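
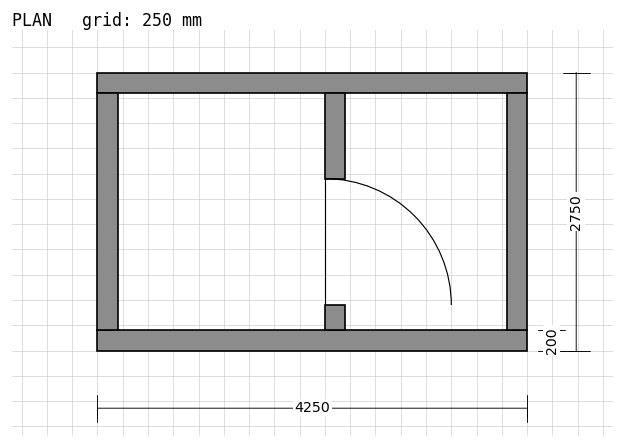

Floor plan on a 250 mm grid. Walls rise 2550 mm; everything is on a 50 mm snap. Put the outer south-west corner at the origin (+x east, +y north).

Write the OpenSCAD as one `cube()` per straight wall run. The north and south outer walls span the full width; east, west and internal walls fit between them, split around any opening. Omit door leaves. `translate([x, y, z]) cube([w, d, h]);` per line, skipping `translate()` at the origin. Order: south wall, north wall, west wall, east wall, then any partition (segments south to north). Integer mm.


cube([4250, 200, 2550]);
translate([0, 2550, 0]) cube([4250, 200, 2550]);
translate([0, 200, 0]) cube([200, 2350, 2550]);
translate([4050, 200, 0]) cube([200, 2350, 2550]);
translate([2250, 200, 0]) cube([200, 250, 2550]);
translate([2250, 1700, 0]) cube([200, 850, 2550]);


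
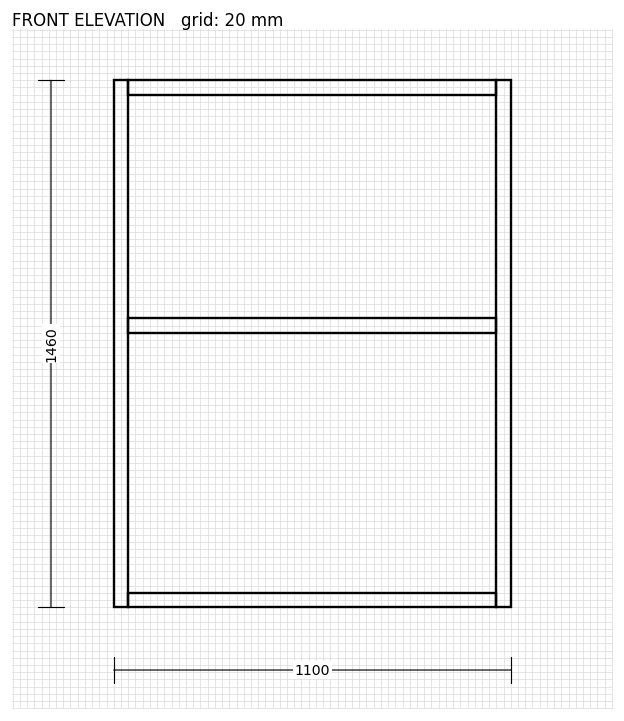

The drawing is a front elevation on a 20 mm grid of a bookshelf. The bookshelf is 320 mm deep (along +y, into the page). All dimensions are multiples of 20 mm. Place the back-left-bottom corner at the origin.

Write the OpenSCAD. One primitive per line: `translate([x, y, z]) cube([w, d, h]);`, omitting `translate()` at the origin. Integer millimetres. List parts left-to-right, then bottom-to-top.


cube([40, 320, 1460]);
translate([40, 0, 0]) cube([1020, 320, 40]);
translate([40, 0, 760]) cube([1020, 320, 40]);
translate([40, 0, 1420]) cube([1020, 320, 40]);
translate([1060, 0, 0]) cube([40, 320, 1460]);


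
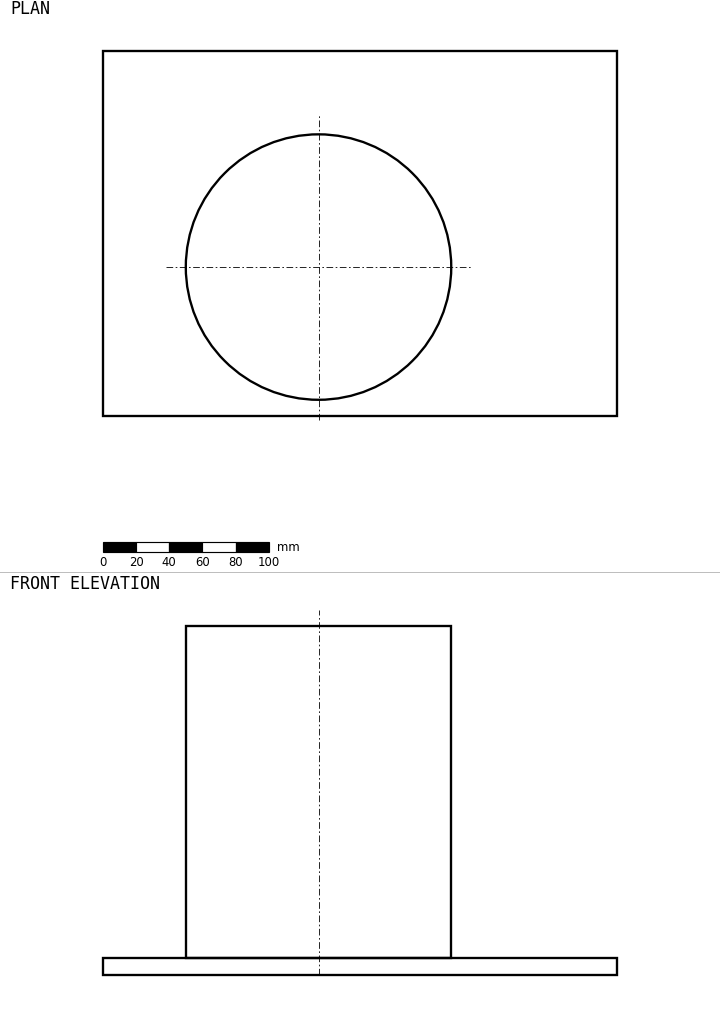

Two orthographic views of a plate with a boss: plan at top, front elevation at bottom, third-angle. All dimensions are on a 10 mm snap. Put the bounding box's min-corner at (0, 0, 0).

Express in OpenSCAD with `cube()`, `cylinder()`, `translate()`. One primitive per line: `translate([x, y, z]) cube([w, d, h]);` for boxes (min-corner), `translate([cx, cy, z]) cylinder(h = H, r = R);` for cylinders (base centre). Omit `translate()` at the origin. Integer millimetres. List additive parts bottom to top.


cube([310, 220, 10]);
translate([130, 90, 10]) cylinder(h = 200, r = 80);


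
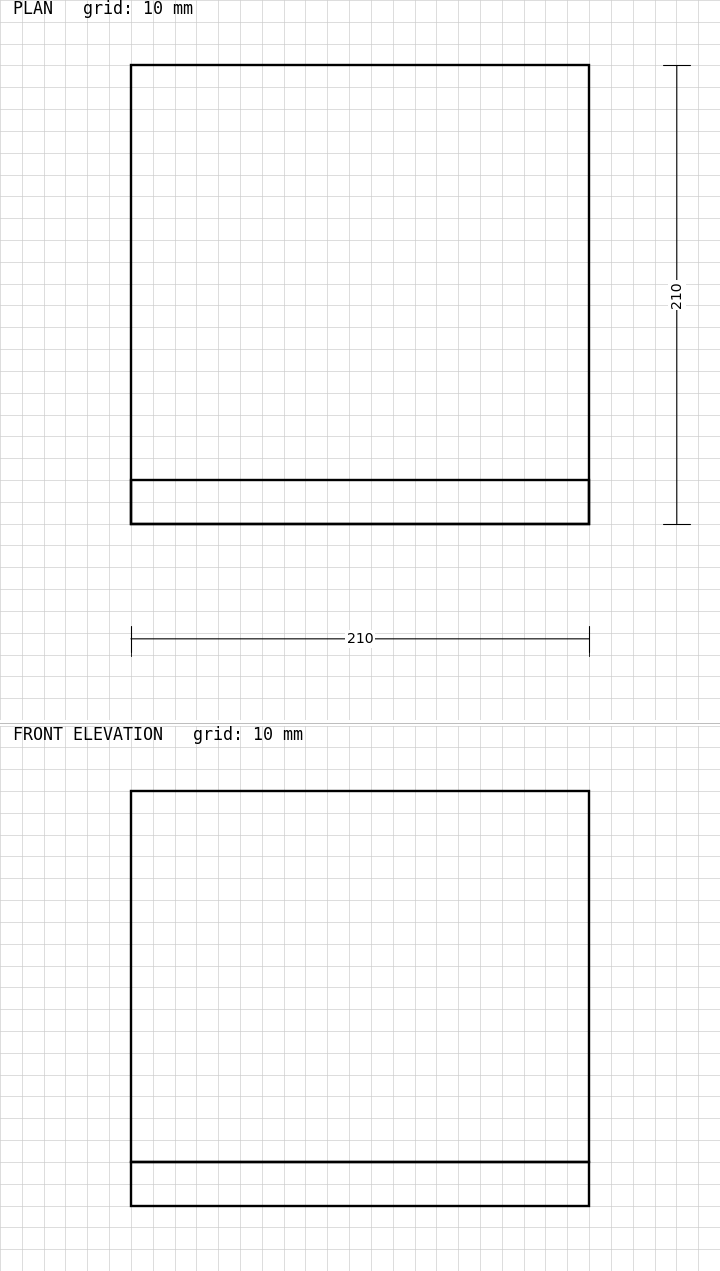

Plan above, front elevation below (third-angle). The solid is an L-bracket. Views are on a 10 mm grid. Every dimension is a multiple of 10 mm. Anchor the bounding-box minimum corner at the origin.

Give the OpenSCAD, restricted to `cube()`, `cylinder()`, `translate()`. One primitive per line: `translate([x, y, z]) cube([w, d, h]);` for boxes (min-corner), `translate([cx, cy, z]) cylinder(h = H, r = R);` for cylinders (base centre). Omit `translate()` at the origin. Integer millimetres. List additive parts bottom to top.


cube([210, 210, 20]);
translate([0, 0, 20]) cube([210, 20, 170]);


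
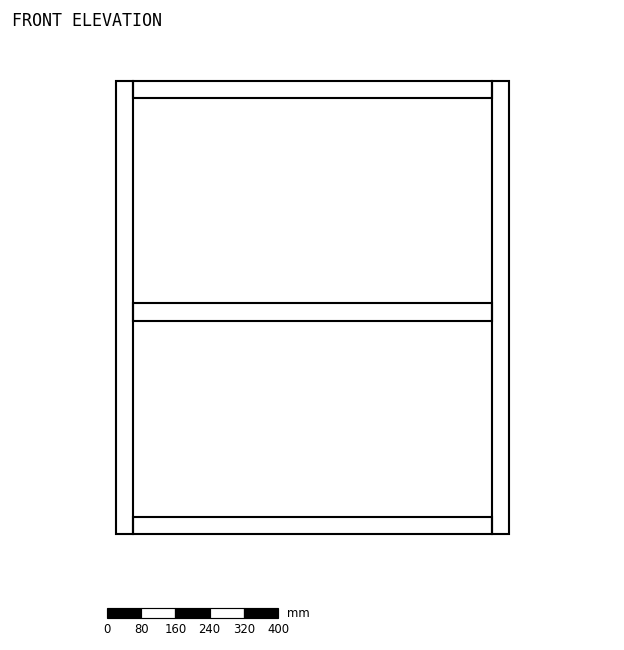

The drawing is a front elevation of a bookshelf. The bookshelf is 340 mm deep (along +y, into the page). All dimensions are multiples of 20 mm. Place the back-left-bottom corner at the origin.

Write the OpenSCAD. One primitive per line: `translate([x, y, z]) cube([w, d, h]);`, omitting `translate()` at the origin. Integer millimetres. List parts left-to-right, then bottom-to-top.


cube([40, 340, 1060]);
translate([40, 0, 0]) cube([840, 340, 40]);
translate([40, 0, 500]) cube([840, 340, 40]);
translate([40, 0, 1020]) cube([840, 340, 40]);
translate([880, 0, 0]) cube([40, 340, 1060]);


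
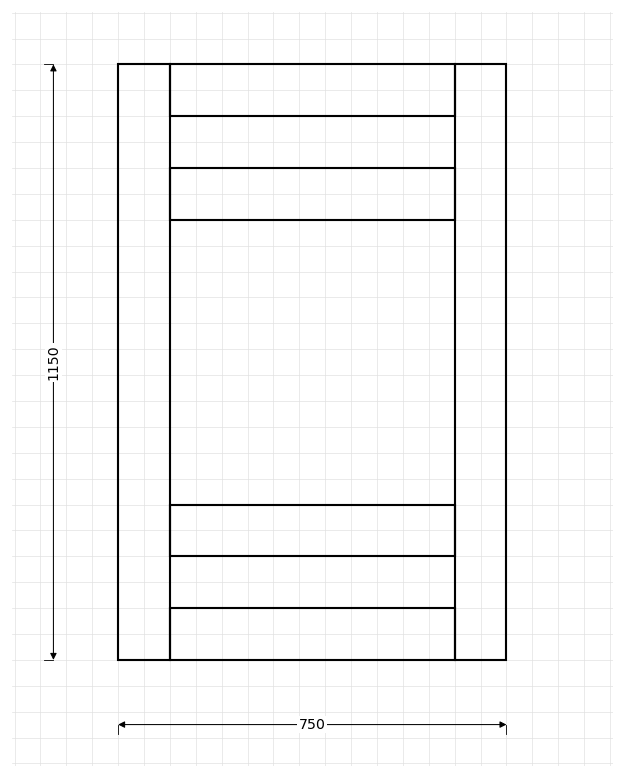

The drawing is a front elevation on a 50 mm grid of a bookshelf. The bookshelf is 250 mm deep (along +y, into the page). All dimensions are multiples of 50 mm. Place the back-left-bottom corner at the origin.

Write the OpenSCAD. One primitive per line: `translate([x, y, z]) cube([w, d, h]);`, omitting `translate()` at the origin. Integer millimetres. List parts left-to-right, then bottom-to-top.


cube([100, 250, 1150]);
translate([100, 0, 0]) cube([550, 250, 100]);
translate([100, 0, 200]) cube([550, 250, 100]);
translate([100, 0, 850]) cube([550, 250, 100]);
translate([100, 0, 1050]) cube([550, 250, 100]);
translate([650, 0, 0]) cube([100, 250, 1150]);


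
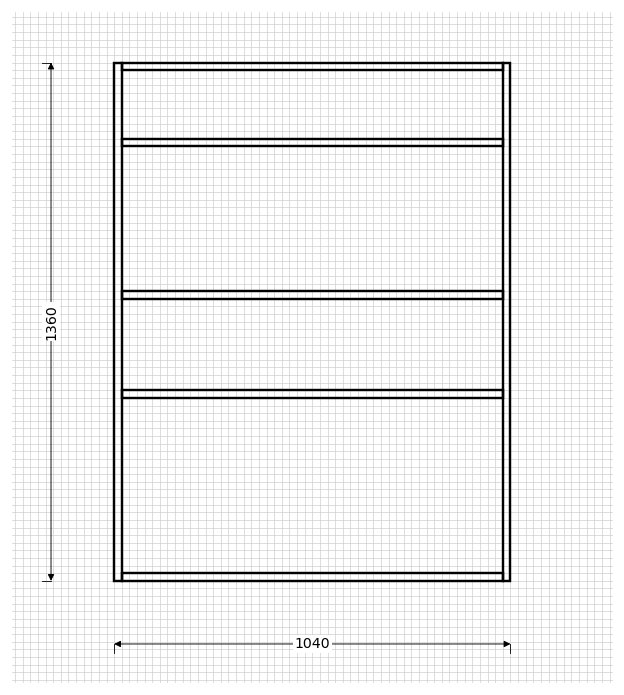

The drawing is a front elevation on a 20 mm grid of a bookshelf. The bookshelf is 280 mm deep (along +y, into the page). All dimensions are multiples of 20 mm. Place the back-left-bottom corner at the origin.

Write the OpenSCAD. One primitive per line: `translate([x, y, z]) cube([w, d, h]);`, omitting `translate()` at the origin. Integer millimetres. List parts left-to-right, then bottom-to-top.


cube([20, 280, 1360]);
translate([20, 0, 0]) cube([1000, 280, 20]);
translate([20, 0, 480]) cube([1000, 280, 20]);
translate([20, 0, 740]) cube([1000, 280, 20]);
translate([20, 0, 1140]) cube([1000, 280, 20]);
translate([20, 0, 1340]) cube([1000, 280, 20]);
translate([1020, 0, 0]) cube([20, 280, 1360]);


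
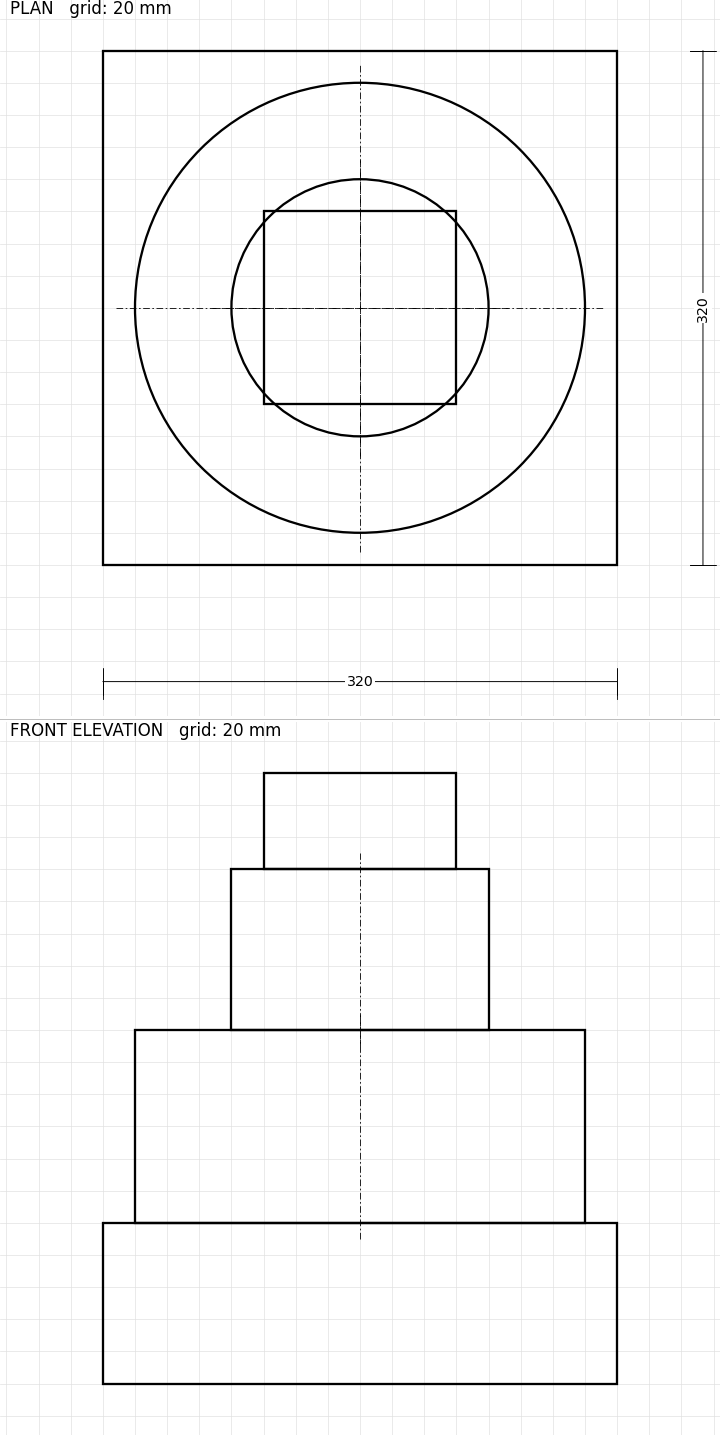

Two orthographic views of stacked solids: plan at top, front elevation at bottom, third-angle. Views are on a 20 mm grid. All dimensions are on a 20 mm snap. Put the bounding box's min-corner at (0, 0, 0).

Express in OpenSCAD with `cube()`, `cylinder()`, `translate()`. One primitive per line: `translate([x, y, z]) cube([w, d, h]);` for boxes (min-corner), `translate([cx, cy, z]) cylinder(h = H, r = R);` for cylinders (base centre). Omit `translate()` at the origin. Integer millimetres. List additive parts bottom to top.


cube([320, 320, 100]);
translate([160, 160, 100]) cylinder(h = 120, r = 140);
translate([160, 160, 220]) cylinder(h = 100, r = 80);
translate([100, 100, 320]) cube([120, 120, 60]);


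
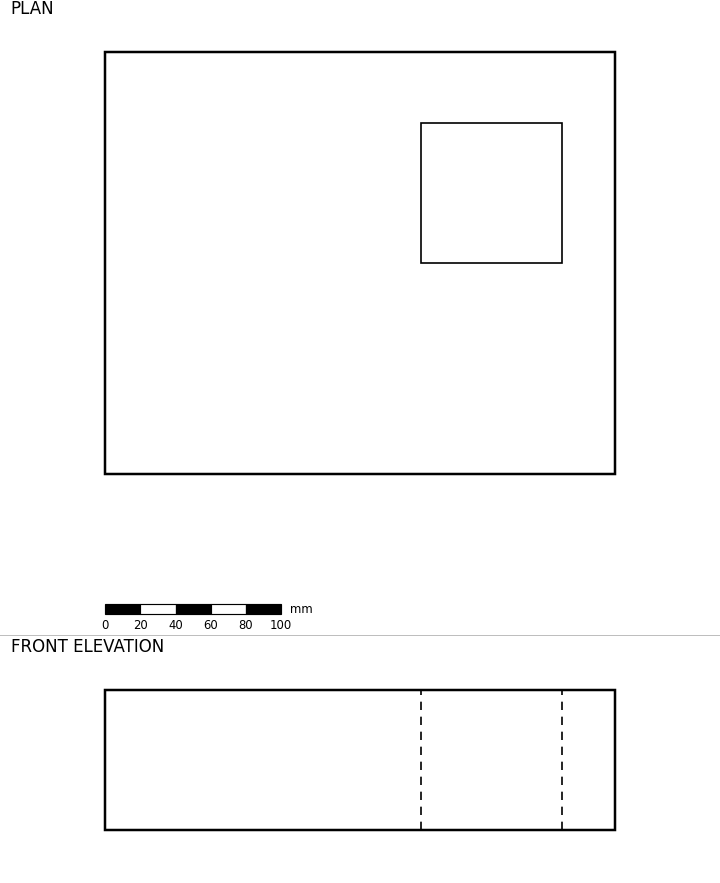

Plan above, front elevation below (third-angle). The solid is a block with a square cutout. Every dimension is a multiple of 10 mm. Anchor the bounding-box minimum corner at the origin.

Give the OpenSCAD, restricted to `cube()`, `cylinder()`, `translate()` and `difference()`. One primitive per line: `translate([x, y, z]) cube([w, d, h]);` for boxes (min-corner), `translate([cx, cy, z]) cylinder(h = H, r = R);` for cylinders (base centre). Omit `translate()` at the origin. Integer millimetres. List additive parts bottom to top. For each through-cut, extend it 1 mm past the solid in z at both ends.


difference() {
  cube([290, 240, 80]);
  translate([180, 120, -1]) cube([80, 80, 82]);
}


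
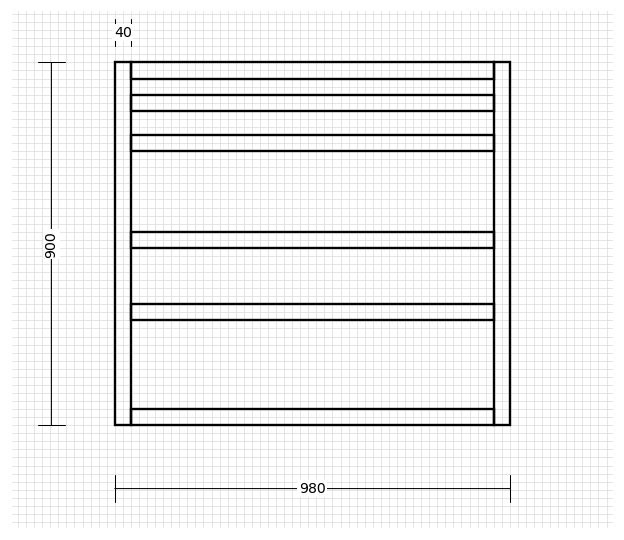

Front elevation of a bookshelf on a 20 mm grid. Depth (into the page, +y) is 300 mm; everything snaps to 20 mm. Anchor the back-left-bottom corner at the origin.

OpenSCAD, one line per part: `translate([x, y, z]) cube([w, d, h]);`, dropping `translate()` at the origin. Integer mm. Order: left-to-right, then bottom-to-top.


cube([40, 300, 900]);
translate([40, 0, 0]) cube([900, 300, 40]);
translate([40, 0, 260]) cube([900, 300, 40]);
translate([40, 0, 440]) cube([900, 300, 40]);
translate([40, 0, 680]) cube([900, 300, 40]);
translate([40, 0, 780]) cube([900, 300, 40]);
translate([40, 0, 860]) cube([900, 300, 40]);
translate([940, 0, 0]) cube([40, 300, 900]);


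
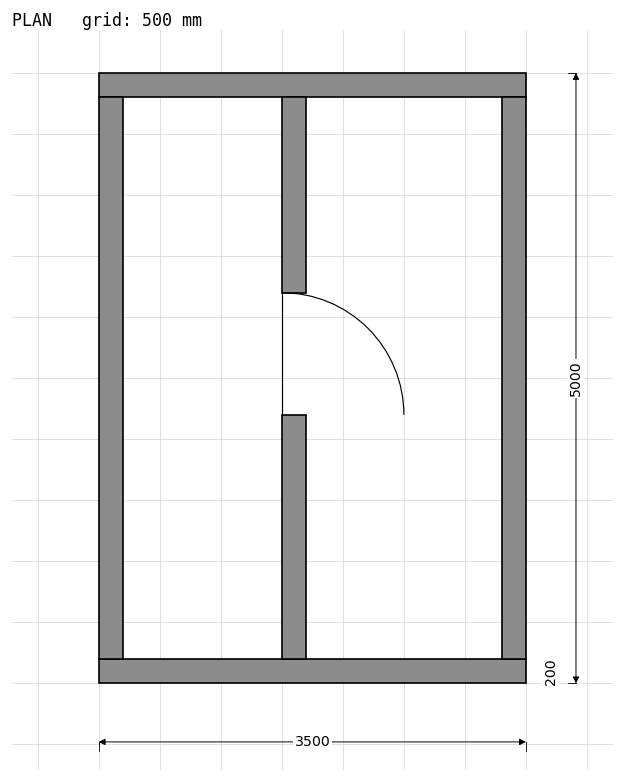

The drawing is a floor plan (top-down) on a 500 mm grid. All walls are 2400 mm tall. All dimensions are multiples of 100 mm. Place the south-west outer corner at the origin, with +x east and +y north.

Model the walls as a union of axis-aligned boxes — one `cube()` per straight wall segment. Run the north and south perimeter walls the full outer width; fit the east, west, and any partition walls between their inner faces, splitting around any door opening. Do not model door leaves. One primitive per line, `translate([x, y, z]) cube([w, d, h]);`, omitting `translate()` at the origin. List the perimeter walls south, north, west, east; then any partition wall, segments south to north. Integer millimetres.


cube([3500, 200, 2400]);
translate([0, 4800, 0]) cube([3500, 200, 2400]);
translate([0, 200, 0]) cube([200, 4600, 2400]);
translate([3300, 200, 0]) cube([200, 4600, 2400]);
translate([1500, 200, 0]) cube([200, 2000, 2400]);
translate([1500, 3200, 0]) cube([200, 1600, 2400]);


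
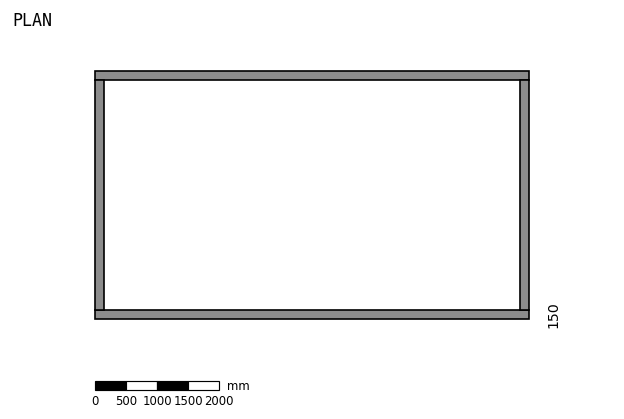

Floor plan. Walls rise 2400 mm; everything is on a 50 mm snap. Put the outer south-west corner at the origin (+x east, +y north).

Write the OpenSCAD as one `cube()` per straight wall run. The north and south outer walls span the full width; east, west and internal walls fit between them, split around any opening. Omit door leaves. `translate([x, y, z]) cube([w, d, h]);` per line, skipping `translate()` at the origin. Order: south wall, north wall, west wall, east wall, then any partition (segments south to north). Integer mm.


cube([7000, 150, 2400]);
translate([0, 3850, 0]) cube([7000, 150, 2400]);
translate([0, 150, 0]) cube([150, 3700, 2400]);
translate([6850, 150, 0]) cube([150, 3700, 2400]);


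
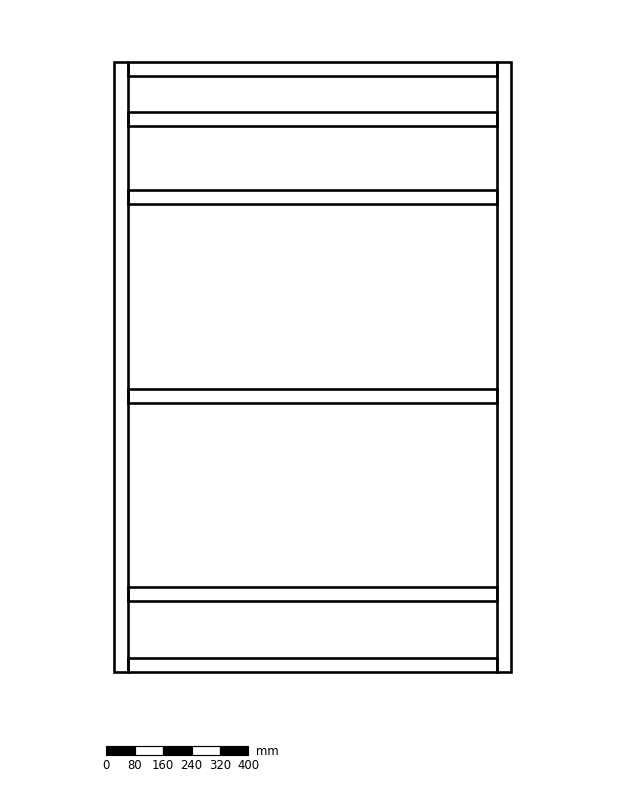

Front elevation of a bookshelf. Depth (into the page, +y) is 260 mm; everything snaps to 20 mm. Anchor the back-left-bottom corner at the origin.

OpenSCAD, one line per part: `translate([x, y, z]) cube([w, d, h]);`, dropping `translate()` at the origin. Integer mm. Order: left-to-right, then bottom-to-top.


cube([40, 260, 1720]);
translate([40, 0, 0]) cube([1040, 260, 40]);
translate([40, 0, 200]) cube([1040, 260, 40]);
translate([40, 0, 760]) cube([1040, 260, 40]);
translate([40, 0, 1320]) cube([1040, 260, 40]);
translate([40, 0, 1540]) cube([1040, 260, 40]);
translate([40, 0, 1680]) cube([1040, 260, 40]);
translate([1080, 0, 0]) cube([40, 260, 1720]);


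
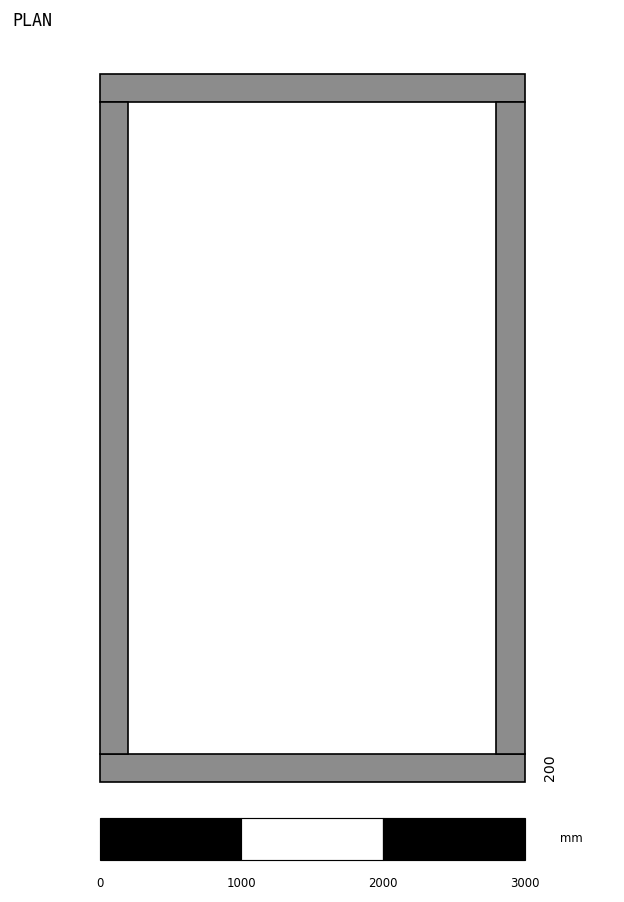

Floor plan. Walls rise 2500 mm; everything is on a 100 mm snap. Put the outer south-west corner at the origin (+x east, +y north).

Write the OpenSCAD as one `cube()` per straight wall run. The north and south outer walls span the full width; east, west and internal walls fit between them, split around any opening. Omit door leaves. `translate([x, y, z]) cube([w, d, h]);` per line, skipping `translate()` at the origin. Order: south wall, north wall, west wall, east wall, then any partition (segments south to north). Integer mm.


cube([3000, 200, 2500]);
translate([0, 4800, 0]) cube([3000, 200, 2500]);
translate([0, 200, 0]) cube([200, 4600, 2500]);
translate([2800, 200, 0]) cube([200, 4600, 2500]);


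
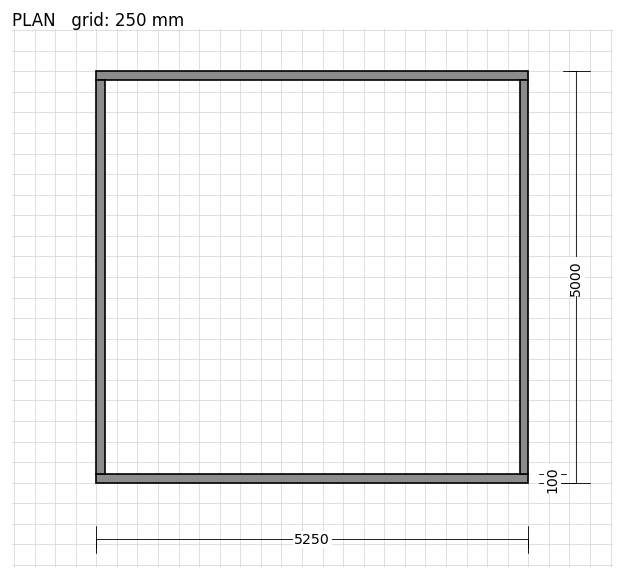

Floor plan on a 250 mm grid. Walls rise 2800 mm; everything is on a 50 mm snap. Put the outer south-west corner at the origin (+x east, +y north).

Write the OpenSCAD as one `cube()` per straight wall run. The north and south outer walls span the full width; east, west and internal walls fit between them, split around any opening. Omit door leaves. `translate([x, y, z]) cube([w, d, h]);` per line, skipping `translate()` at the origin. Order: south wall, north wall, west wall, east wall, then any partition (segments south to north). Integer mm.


cube([5250, 100, 2800]);
translate([0, 4900, 0]) cube([5250, 100, 2800]);
translate([0, 100, 0]) cube([100, 4800, 2800]);
translate([5150, 100, 0]) cube([100, 4800, 2800]);


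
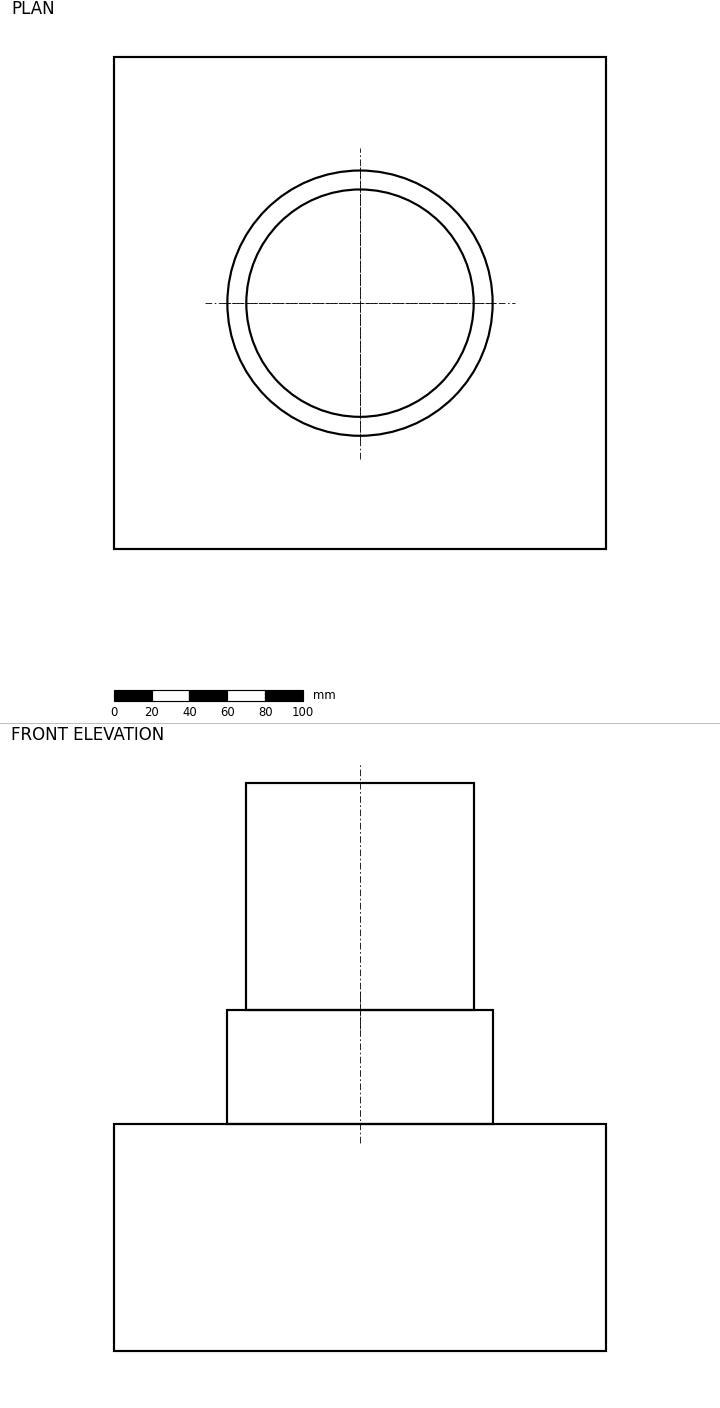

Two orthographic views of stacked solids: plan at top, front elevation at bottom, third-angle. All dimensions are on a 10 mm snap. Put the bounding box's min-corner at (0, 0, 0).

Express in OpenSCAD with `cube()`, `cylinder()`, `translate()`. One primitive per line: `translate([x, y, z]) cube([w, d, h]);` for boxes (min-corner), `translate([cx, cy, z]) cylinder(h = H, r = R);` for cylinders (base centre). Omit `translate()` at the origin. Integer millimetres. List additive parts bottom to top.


cube([260, 260, 120]);
translate([130, 130, 120]) cylinder(h = 60, r = 70);
translate([130, 130, 180]) cylinder(h = 120, r = 60);


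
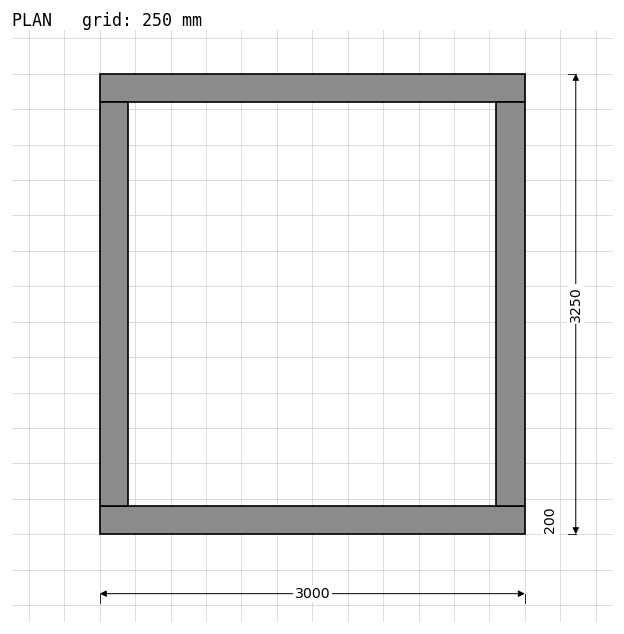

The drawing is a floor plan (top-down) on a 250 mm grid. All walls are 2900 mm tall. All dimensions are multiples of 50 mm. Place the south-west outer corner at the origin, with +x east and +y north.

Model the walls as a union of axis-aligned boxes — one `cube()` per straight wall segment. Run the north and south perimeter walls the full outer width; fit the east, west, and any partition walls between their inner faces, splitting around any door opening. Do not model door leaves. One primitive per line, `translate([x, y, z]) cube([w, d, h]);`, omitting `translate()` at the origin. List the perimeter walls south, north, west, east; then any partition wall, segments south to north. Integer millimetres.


cube([3000, 200, 2900]);
translate([0, 3050, 0]) cube([3000, 200, 2900]);
translate([0, 200, 0]) cube([200, 2850, 2900]);
translate([2800, 200, 0]) cube([200, 2850, 2900]);


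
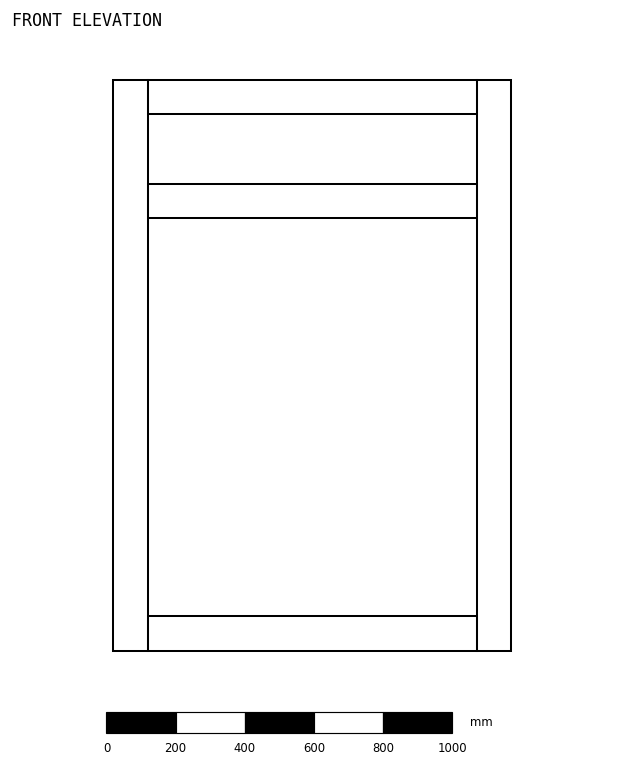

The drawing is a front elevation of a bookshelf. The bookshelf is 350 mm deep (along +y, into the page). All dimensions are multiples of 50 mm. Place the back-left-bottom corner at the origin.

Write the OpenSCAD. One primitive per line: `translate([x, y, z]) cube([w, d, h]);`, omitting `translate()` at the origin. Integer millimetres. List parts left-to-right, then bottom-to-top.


cube([100, 350, 1650]);
translate([100, 0, 0]) cube([950, 350, 100]);
translate([100, 0, 1250]) cube([950, 350, 100]);
translate([100, 0, 1550]) cube([950, 350, 100]);
translate([1050, 0, 0]) cube([100, 350, 1650]);


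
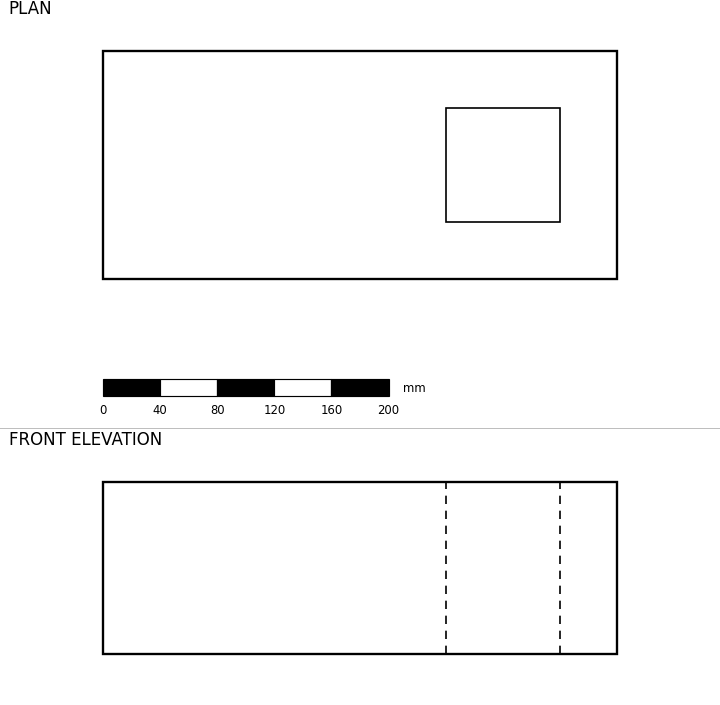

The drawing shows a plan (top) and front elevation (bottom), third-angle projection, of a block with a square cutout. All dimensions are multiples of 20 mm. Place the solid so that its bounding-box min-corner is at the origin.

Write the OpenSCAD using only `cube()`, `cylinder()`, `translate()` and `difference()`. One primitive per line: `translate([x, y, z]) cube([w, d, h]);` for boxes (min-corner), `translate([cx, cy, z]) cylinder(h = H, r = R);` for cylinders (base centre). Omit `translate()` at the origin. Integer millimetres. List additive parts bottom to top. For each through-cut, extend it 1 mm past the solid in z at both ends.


difference() {
  cube([360, 160, 120]);
  translate([240, 40, -1]) cube([80, 80, 122]);
}


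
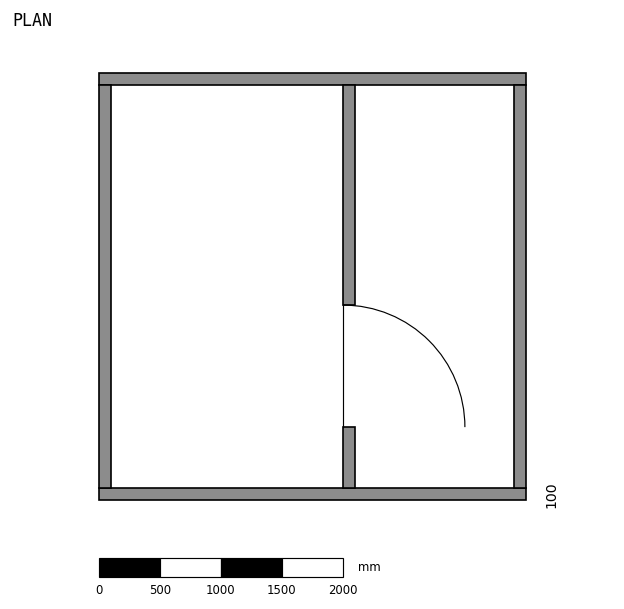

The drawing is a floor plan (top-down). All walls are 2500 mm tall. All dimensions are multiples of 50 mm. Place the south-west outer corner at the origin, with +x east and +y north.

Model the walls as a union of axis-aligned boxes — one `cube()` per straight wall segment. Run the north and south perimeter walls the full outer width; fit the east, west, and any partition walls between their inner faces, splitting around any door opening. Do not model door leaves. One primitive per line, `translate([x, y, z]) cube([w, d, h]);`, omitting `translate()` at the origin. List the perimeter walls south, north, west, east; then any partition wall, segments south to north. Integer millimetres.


cube([3500, 100, 2500]);
translate([0, 3400, 0]) cube([3500, 100, 2500]);
translate([0, 100, 0]) cube([100, 3300, 2500]);
translate([3400, 100, 0]) cube([100, 3300, 2500]);
translate([2000, 100, 0]) cube([100, 500, 2500]);
translate([2000, 1600, 0]) cube([100, 1800, 2500]);


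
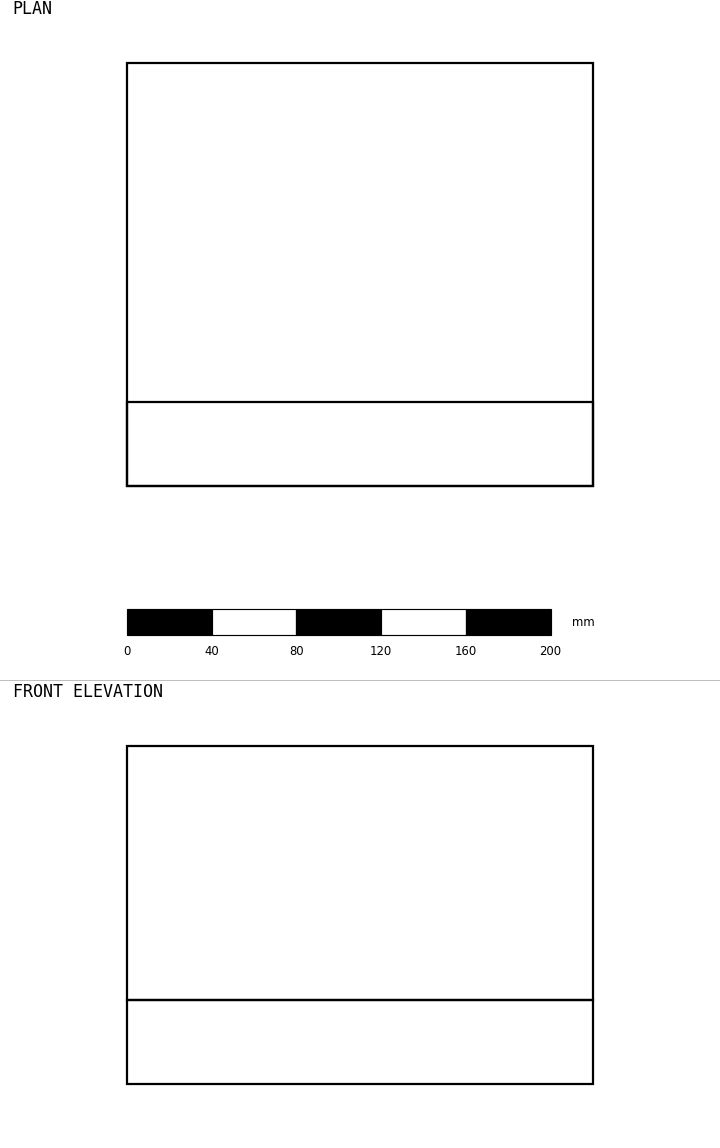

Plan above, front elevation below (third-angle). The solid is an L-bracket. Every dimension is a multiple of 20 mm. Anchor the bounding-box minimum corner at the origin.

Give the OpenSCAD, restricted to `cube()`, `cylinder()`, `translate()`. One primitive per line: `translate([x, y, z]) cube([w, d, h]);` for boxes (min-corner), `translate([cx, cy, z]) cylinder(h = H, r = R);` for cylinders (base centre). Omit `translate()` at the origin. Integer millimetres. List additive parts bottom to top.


cube([220, 200, 40]);
translate([0, 0, 40]) cube([220, 40, 120]);


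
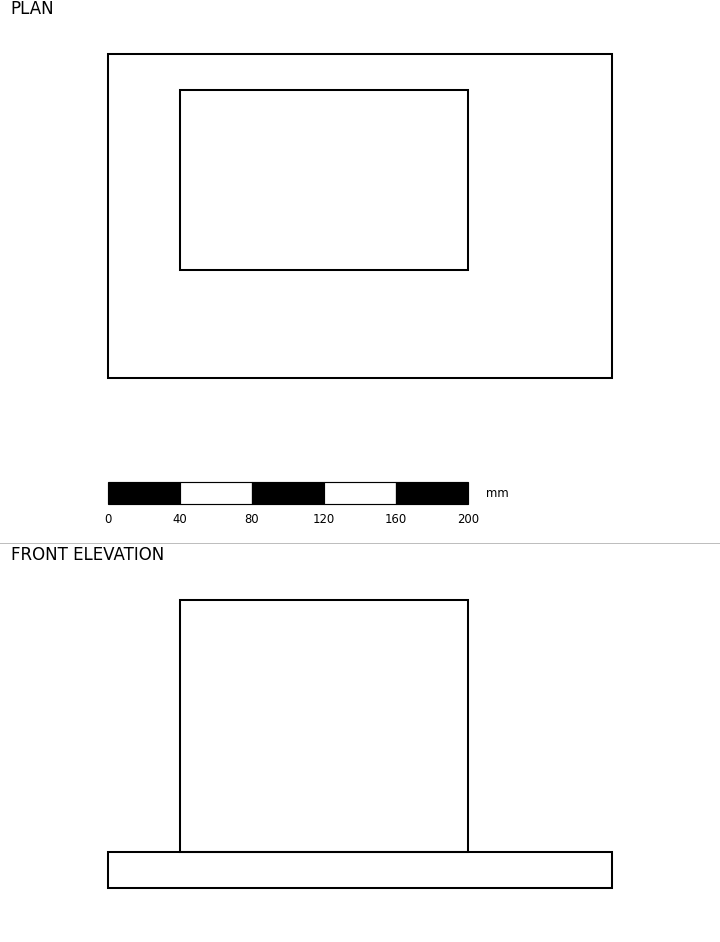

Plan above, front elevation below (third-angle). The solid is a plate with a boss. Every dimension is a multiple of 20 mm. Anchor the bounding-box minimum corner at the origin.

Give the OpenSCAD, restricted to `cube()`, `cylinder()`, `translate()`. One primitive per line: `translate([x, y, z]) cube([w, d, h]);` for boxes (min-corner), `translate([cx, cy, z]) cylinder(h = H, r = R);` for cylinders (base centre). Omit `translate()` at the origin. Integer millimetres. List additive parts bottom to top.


cube([280, 180, 20]);
translate([40, 60, 20]) cube([160, 100, 140]);


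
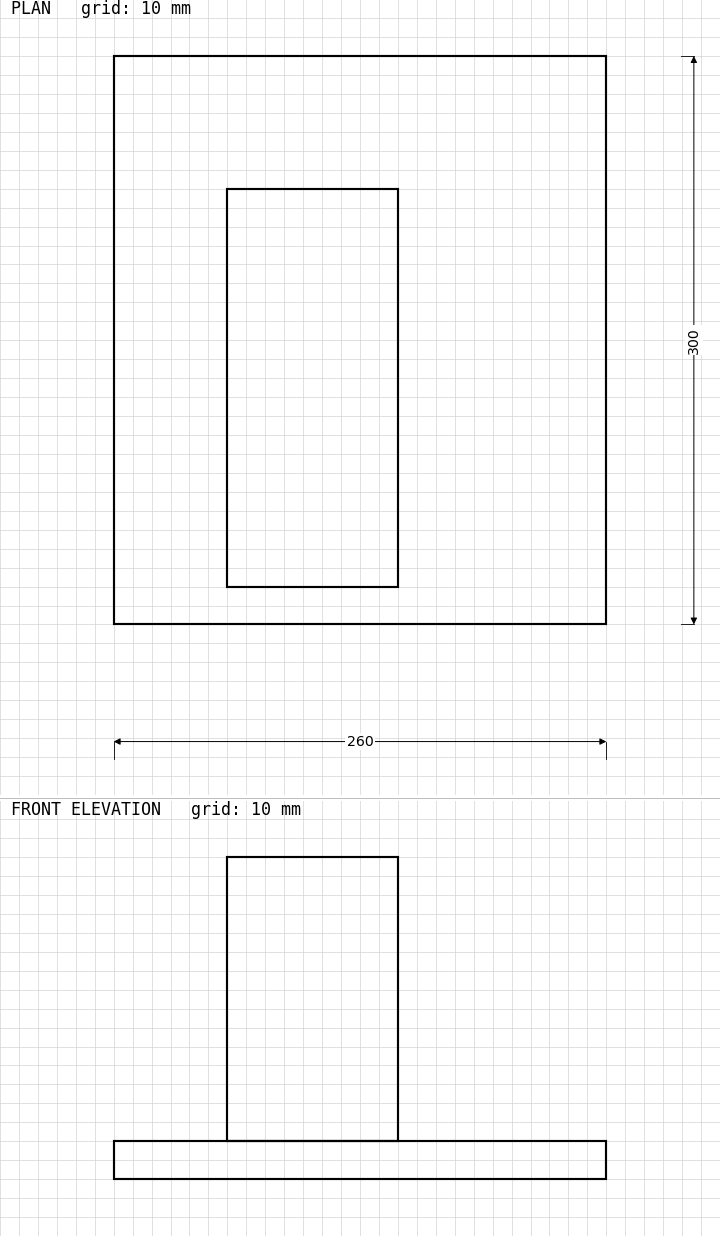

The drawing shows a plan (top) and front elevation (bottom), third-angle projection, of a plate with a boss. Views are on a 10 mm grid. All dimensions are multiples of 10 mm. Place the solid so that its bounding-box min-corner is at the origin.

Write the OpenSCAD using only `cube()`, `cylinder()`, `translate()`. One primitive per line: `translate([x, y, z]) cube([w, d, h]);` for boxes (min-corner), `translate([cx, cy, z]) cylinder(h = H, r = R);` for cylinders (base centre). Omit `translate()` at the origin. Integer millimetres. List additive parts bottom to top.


cube([260, 300, 20]);
translate([60, 20, 20]) cube([90, 210, 150]);


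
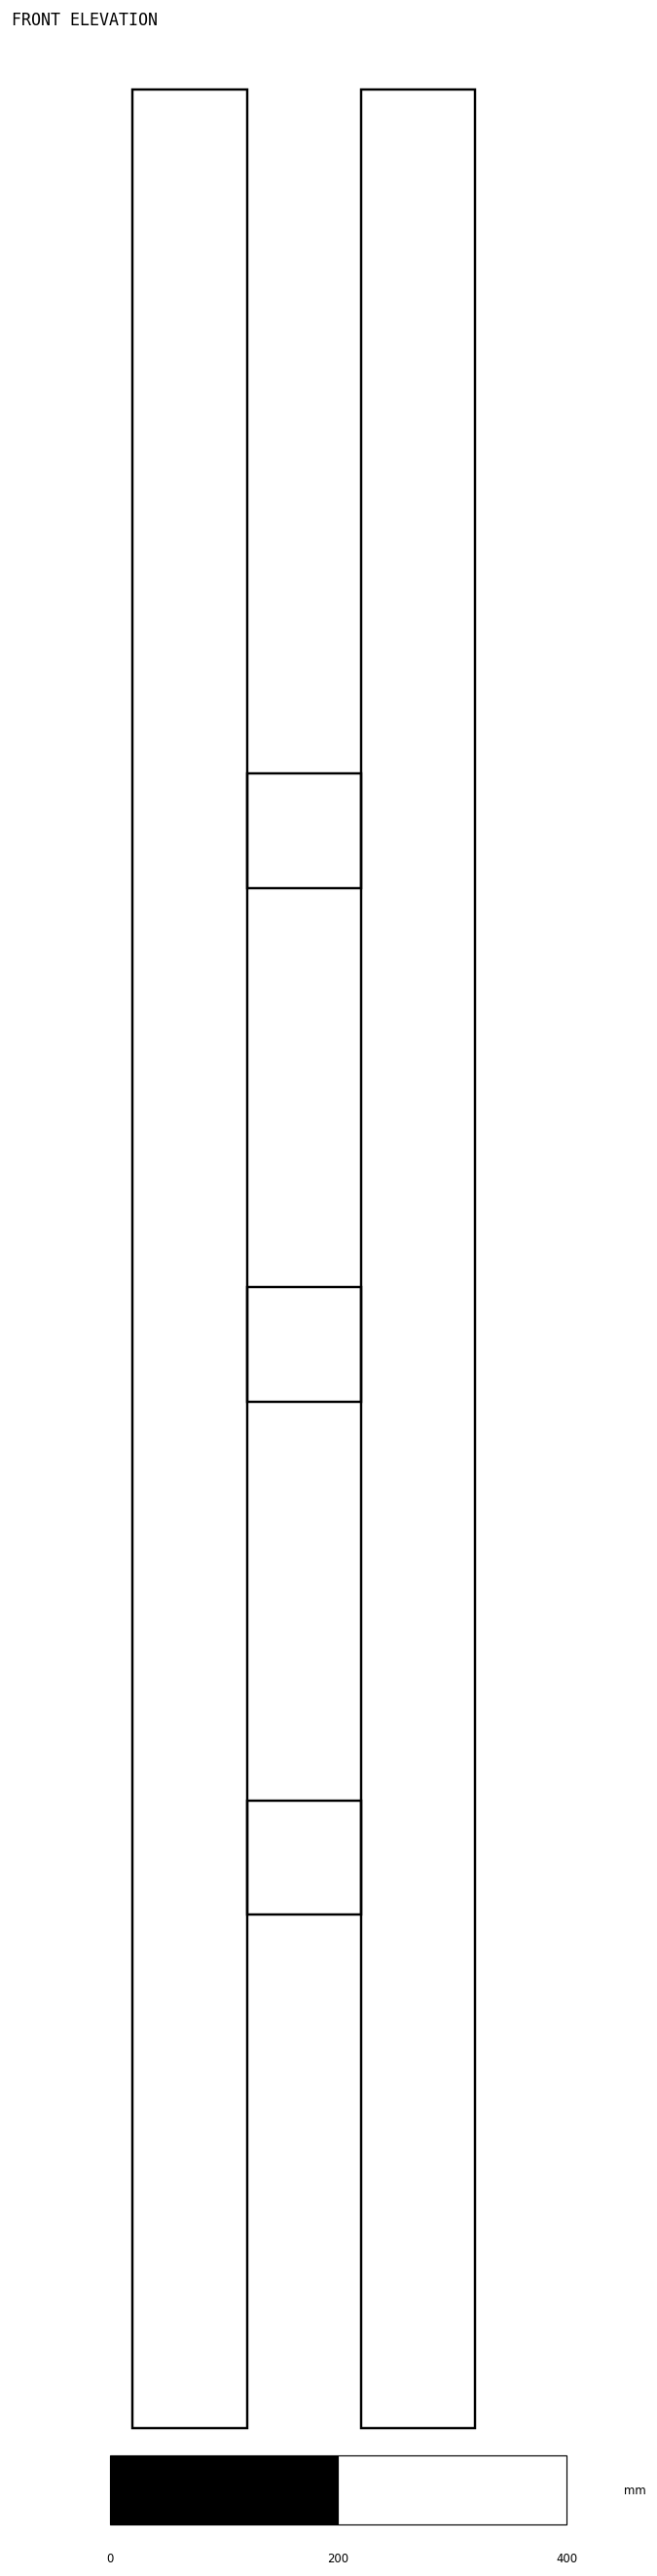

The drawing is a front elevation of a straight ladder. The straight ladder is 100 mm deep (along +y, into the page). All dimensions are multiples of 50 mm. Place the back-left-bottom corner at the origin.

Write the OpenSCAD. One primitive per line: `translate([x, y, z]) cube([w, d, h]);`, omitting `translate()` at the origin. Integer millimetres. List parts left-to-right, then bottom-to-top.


cube([100, 100, 2050]);
translate([100, 0, 450]) cube([100, 100, 100]);
translate([100, 0, 900]) cube([100, 100, 100]);
translate([100, 0, 1350]) cube([100, 100, 100]);
translate([200, 0, 0]) cube([100, 100, 2050]);


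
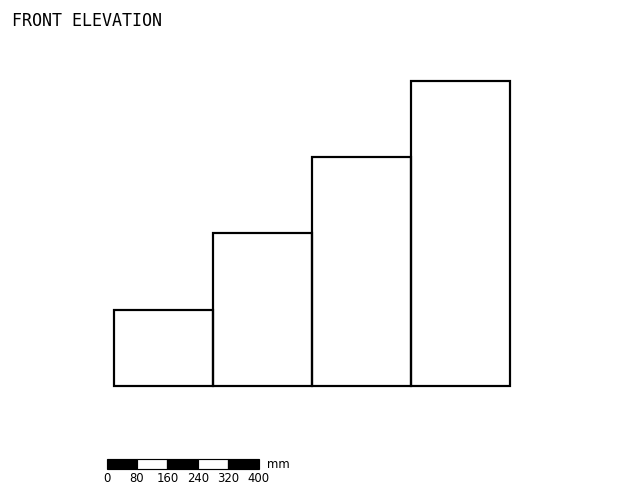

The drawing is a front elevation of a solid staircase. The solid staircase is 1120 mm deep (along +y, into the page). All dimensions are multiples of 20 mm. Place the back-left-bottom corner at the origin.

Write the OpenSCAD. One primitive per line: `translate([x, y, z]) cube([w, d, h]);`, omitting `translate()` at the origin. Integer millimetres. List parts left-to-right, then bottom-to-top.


cube([260, 1120, 200]);
translate([260, 0, 0]) cube([260, 1120, 400]);
translate([520, 0, 0]) cube([260, 1120, 600]);
translate([780, 0, 0]) cube([260, 1120, 800]);


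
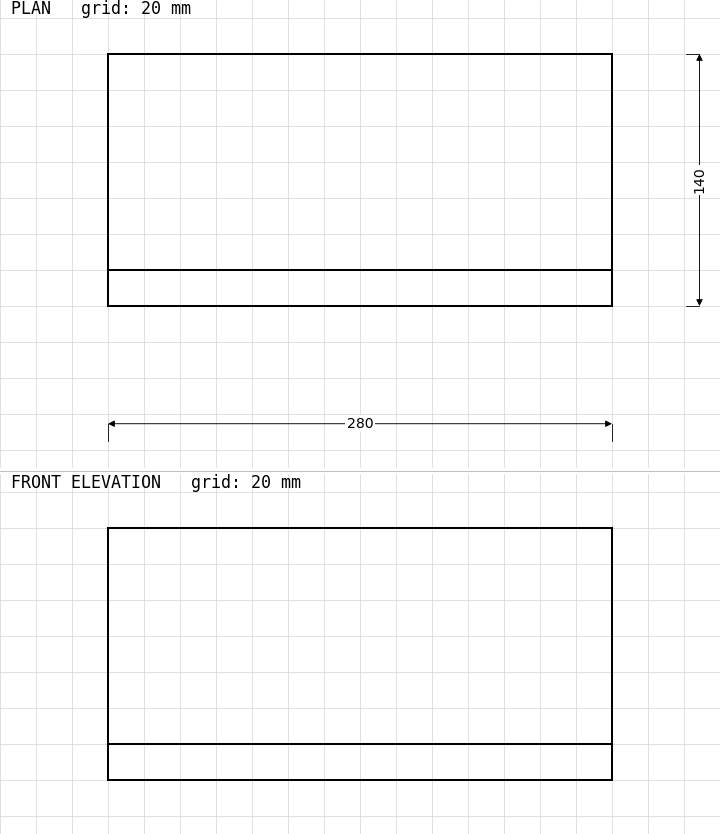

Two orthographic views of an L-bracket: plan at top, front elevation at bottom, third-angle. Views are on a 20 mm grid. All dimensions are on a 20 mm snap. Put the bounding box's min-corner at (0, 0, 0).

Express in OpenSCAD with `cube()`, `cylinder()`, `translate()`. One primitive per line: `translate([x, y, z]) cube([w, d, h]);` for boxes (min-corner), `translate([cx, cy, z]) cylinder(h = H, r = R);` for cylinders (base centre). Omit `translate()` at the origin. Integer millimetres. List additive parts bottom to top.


cube([280, 140, 20]);
translate([0, 0, 20]) cube([280, 20, 120]);


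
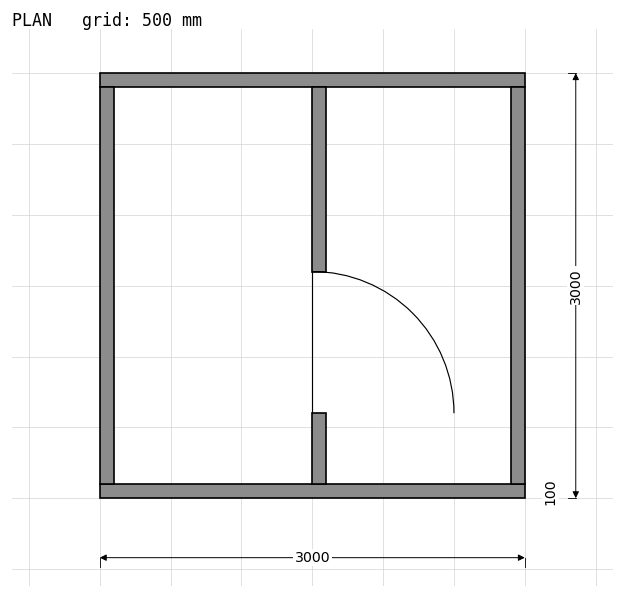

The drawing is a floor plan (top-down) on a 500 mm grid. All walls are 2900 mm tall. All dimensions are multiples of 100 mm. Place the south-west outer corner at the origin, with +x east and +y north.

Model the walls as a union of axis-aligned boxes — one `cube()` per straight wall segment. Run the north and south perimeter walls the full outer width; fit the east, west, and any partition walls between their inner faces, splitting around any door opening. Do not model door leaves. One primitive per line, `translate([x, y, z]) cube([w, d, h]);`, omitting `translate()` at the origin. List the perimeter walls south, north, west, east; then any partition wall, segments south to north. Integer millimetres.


cube([3000, 100, 2900]);
translate([0, 2900, 0]) cube([3000, 100, 2900]);
translate([0, 100, 0]) cube([100, 2800, 2900]);
translate([2900, 100, 0]) cube([100, 2800, 2900]);
translate([1500, 100, 0]) cube([100, 500, 2900]);
translate([1500, 1600, 0]) cube([100, 1300, 2900]);


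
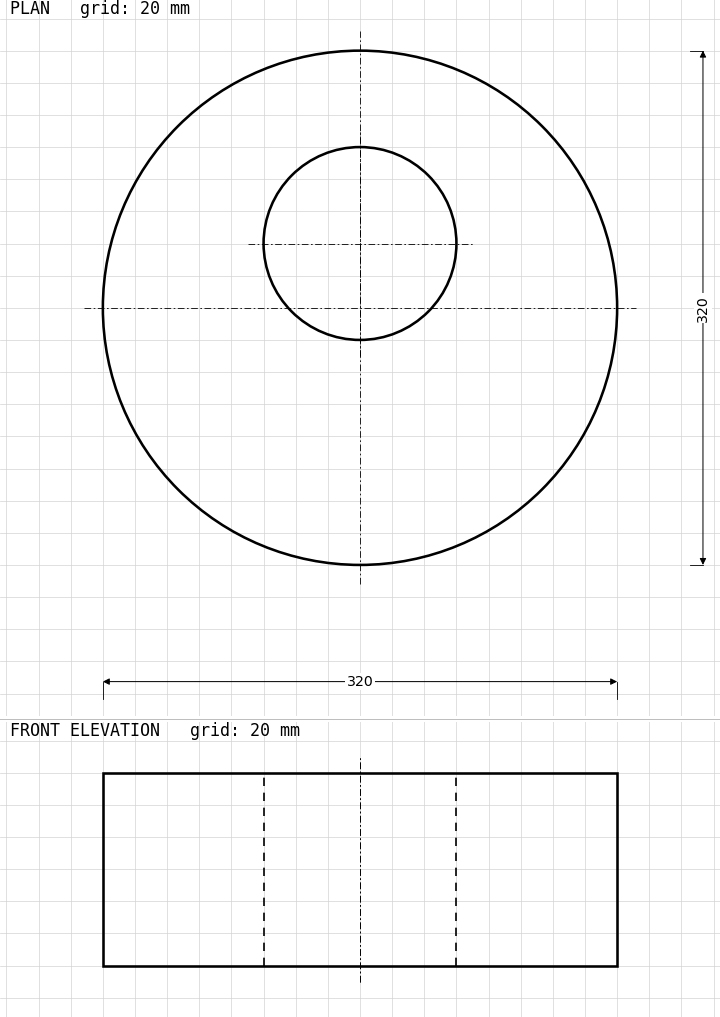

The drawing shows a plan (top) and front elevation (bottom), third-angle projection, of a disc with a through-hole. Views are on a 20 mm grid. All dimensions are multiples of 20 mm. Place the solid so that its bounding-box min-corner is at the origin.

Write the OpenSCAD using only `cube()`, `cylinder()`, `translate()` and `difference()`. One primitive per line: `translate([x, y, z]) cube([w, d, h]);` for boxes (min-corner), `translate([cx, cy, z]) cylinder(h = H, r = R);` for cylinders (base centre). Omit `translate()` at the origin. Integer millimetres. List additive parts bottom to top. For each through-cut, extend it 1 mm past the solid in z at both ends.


difference() {
  translate([160, 160, 0]) cylinder(h = 120, r = 160);
  translate([160, 200, -1]) cylinder(h = 122, r = 60);
}


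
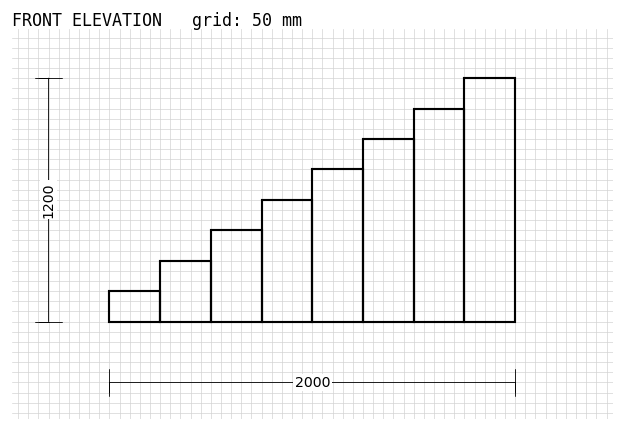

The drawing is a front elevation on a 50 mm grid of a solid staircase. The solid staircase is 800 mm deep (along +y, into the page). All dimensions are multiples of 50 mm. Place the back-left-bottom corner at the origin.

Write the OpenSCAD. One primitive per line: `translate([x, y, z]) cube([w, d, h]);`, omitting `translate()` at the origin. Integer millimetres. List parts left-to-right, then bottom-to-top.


cube([250, 800, 150]);
translate([250, 0, 0]) cube([250, 800, 300]);
translate([500, 0, 0]) cube([250, 800, 450]);
translate([750, 0, 0]) cube([250, 800, 600]);
translate([1000, 0, 0]) cube([250, 800, 750]);
translate([1250, 0, 0]) cube([250, 800, 900]);
translate([1500, 0, 0]) cube([250, 800, 1050]);
translate([1750, 0, 0]) cube([250, 800, 1200]);


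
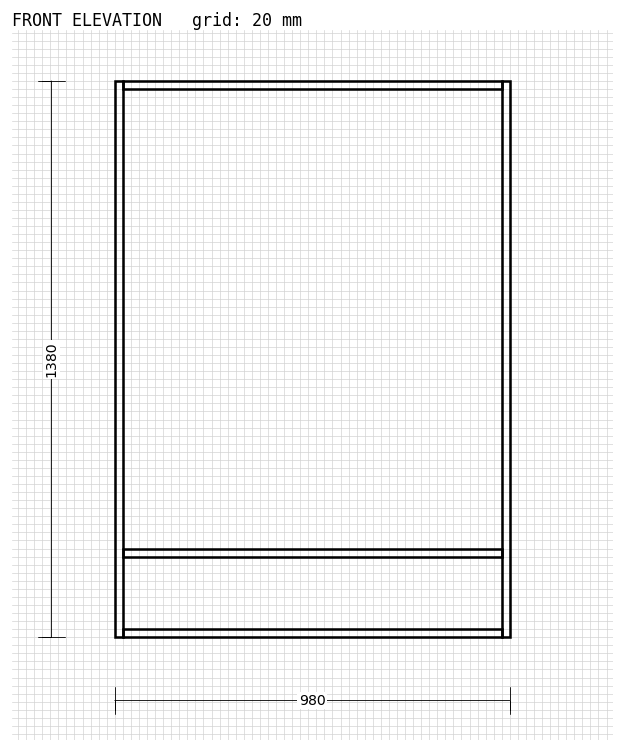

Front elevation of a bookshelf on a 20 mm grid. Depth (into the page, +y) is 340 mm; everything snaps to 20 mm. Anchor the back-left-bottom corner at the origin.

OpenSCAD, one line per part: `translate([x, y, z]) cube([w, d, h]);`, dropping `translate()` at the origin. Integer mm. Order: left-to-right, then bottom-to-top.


cube([20, 340, 1380]);
translate([20, 0, 0]) cube([940, 340, 20]);
translate([20, 0, 200]) cube([940, 340, 20]);
translate([20, 0, 1360]) cube([940, 340, 20]);
translate([960, 0, 0]) cube([20, 340, 1380]);


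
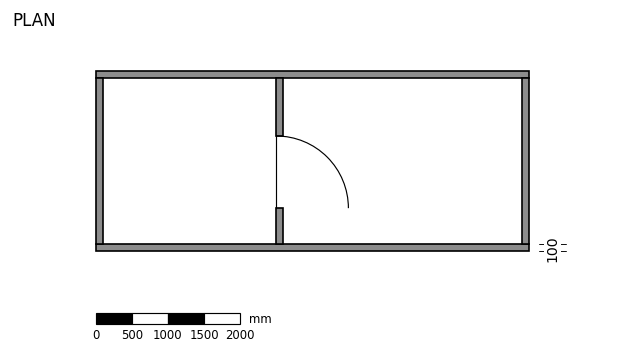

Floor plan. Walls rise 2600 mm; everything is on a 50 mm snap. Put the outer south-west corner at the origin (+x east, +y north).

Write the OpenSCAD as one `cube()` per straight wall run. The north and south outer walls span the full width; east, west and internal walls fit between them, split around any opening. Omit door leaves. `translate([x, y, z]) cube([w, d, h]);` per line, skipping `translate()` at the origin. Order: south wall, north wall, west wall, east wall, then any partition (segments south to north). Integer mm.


cube([6000, 100, 2600]);
translate([0, 2400, 0]) cube([6000, 100, 2600]);
translate([0, 100, 0]) cube([100, 2300, 2600]);
translate([5900, 100, 0]) cube([100, 2300, 2600]);
translate([2500, 100, 0]) cube([100, 500, 2600]);
translate([2500, 1600, 0]) cube([100, 800, 2600]);


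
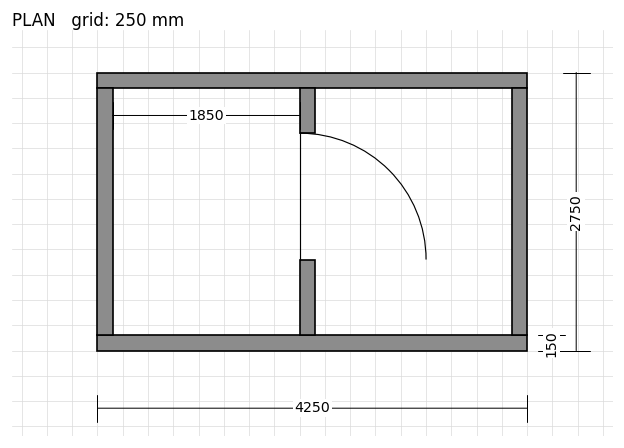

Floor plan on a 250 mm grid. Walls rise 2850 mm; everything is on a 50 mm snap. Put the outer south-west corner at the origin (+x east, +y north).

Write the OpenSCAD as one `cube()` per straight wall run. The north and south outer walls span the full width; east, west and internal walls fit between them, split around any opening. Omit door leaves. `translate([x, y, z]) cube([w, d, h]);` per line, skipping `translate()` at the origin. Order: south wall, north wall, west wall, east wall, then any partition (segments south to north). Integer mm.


cube([4250, 150, 2850]);
translate([0, 2600, 0]) cube([4250, 150, 2850]);
translate([0, 150, 0]) cube([150, 2450, 2850]);
translate([4100, 150, 0]) cube([150, 2450, 2850]);
translate([2000, 150, 0]) cube([150, 750, 2850]);
translate([2000, 2150, 0]) cube([150, 450, 2850]);


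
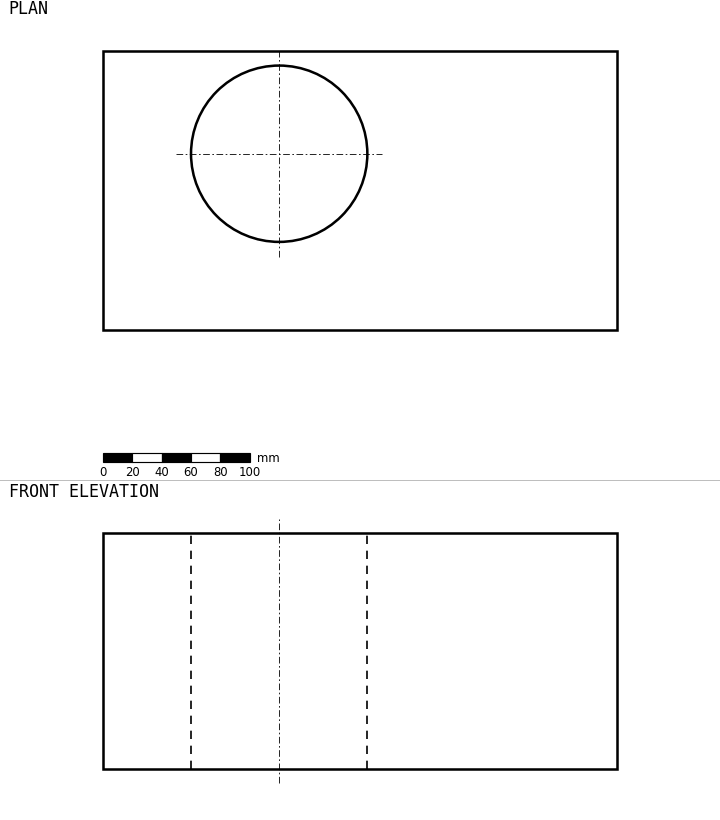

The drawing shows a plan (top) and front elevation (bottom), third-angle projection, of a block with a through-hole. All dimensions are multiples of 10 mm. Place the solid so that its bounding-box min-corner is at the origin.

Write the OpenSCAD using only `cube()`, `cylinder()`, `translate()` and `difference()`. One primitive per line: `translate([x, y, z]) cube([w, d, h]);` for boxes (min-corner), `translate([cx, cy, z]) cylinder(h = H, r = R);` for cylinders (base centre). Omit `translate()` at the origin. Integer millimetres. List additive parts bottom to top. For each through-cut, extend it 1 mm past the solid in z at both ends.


difference() {
  cube([350, 190, 160]);
  translate([120, 120, -1]) cylinder(h = 162, r = 60);
}


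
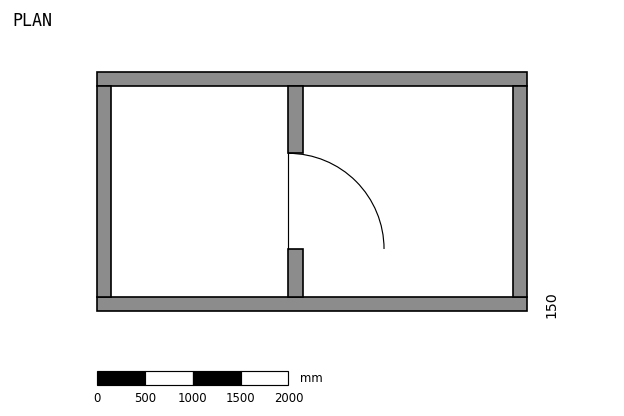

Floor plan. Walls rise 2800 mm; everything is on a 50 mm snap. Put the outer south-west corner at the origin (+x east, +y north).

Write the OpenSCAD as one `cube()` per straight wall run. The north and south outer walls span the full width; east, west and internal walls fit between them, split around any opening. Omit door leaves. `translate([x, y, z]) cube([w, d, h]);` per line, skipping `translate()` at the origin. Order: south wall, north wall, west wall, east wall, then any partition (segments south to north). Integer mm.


cube([4500, 150, 2800]);
translate([0, 2350, 0]) cube([4500, 150, 2800]);
translate([0, 150, 0]) cube([150, 2200, 2800]);
translate([4350, 150, 0]) cube([150, 2200, 2800]);
translate([2000, 150, 0]) cube([150, 500, 2800]);
translate([2000, 1650, 0]) cube([150, 700, 2800]);


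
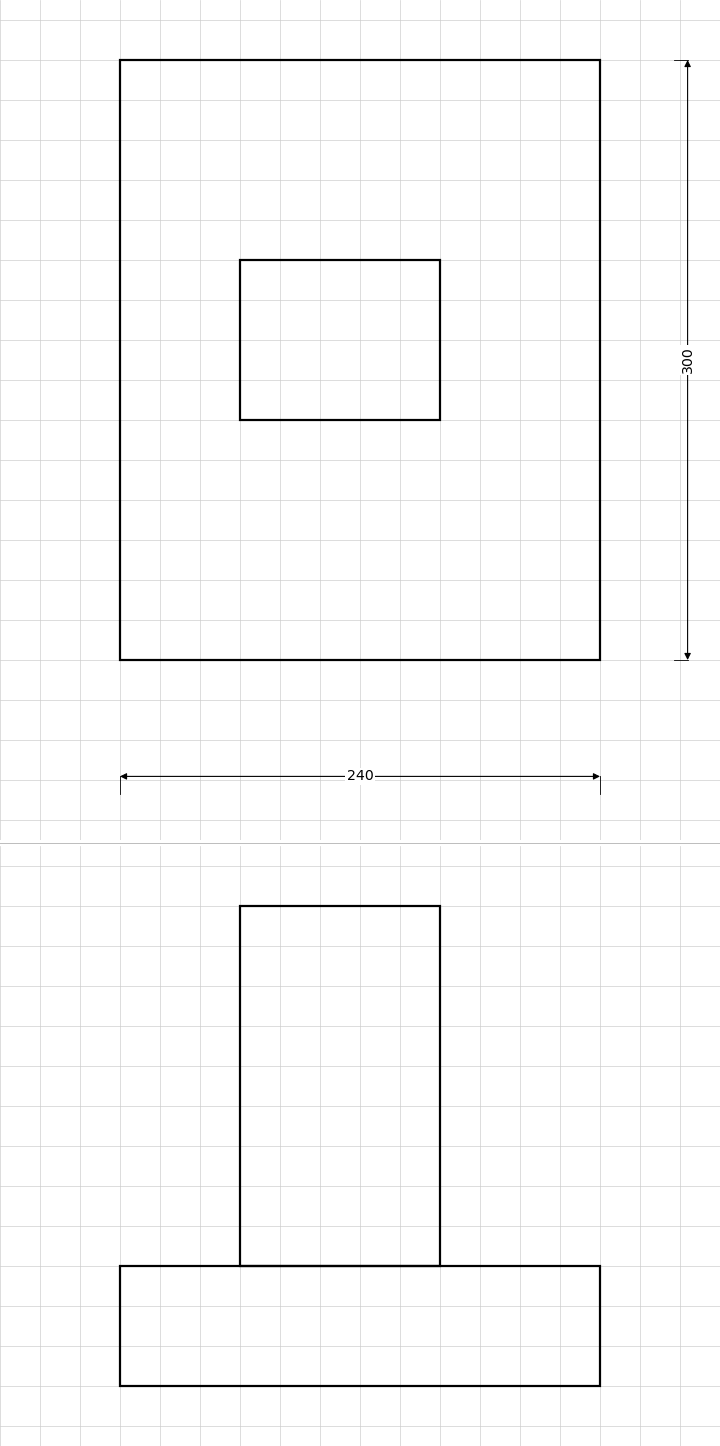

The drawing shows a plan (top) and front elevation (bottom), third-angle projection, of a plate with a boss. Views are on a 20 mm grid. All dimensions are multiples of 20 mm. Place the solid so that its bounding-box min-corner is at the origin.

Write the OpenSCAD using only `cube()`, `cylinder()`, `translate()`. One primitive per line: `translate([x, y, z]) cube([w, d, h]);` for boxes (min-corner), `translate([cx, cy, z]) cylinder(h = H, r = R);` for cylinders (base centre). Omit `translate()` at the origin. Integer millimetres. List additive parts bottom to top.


cube([240, 300, 60]);
translate([60, 120, 60]) cube([100, 80, 180]);


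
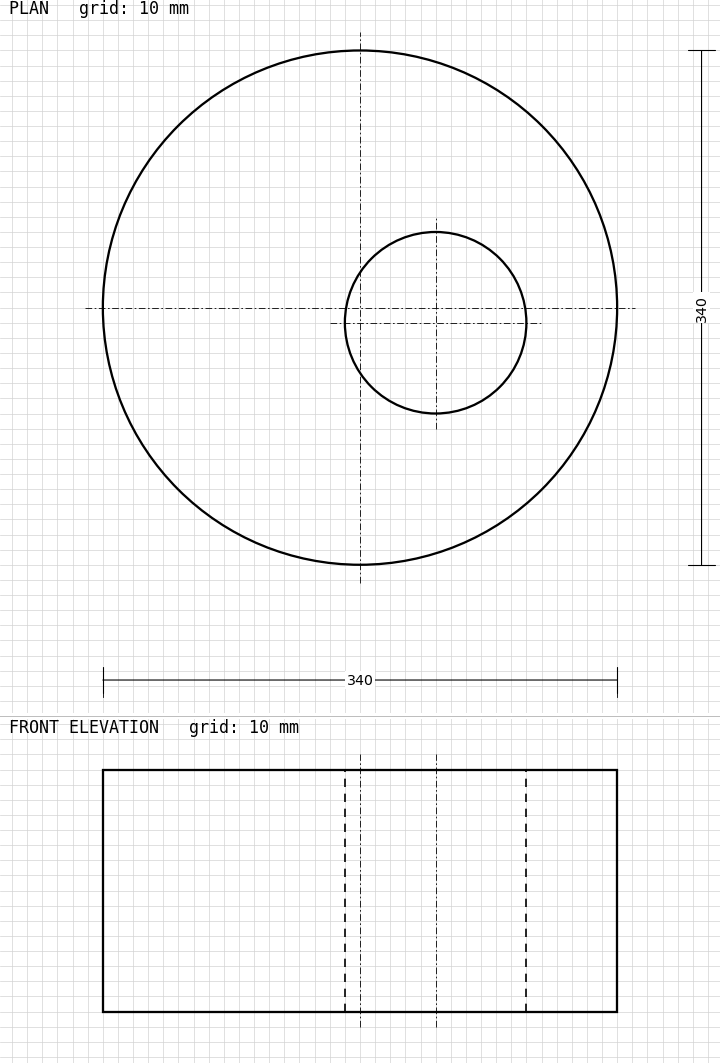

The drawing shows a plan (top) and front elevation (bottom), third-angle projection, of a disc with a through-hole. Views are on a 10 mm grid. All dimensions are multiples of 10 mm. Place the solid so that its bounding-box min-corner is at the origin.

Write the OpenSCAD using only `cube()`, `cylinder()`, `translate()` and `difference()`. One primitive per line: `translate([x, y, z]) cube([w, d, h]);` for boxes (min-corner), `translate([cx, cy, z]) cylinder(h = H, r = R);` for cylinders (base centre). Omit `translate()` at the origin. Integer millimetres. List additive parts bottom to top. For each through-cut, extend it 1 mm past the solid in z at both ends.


difference() {
  translate([170, 170, 0]) cylinder(h = 160, r = 170);
  translate([220, 160, -1]) cylinder(h = 162, r = 60);
}


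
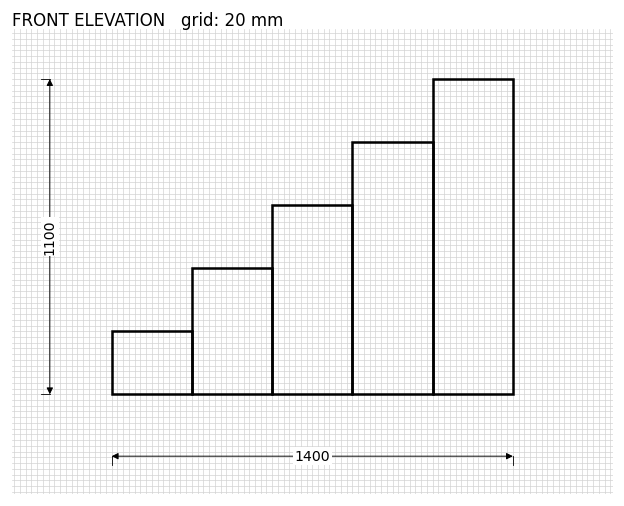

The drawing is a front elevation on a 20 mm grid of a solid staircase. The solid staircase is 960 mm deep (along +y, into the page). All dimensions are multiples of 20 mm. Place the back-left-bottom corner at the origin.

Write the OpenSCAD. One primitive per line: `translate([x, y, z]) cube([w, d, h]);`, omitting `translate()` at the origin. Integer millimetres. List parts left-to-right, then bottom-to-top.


cube([280, 960, 220]);
translate([280, 0, 0]) cube([280, 960, 440]);
translate([560, 0, 0]) cube([280, 960, 660]);
translate([840, 0, 0]) cube([280, 960, 880]);
translate([1120, 0, 0]) cube([280, 960, 1100]);


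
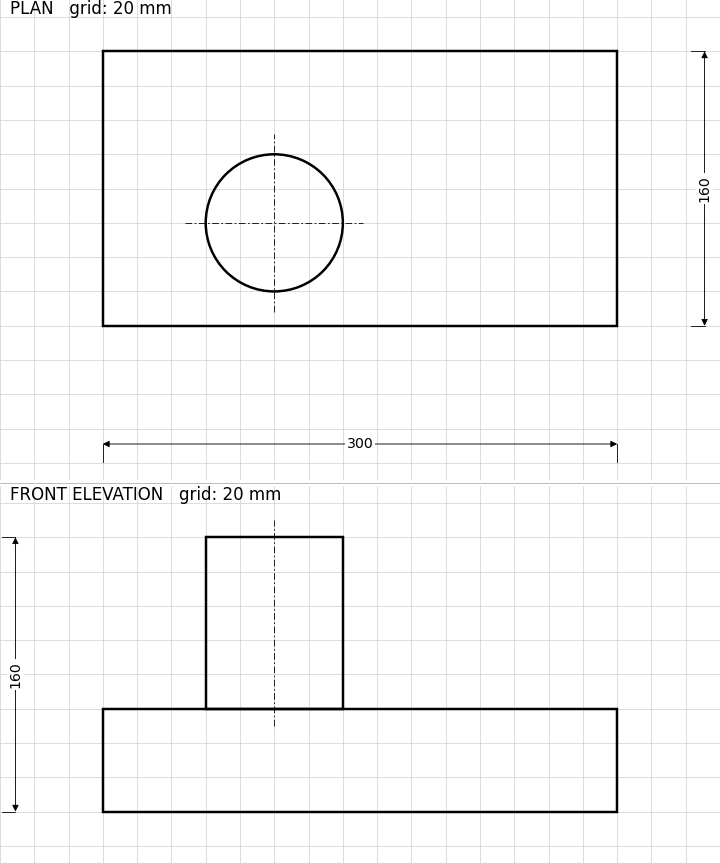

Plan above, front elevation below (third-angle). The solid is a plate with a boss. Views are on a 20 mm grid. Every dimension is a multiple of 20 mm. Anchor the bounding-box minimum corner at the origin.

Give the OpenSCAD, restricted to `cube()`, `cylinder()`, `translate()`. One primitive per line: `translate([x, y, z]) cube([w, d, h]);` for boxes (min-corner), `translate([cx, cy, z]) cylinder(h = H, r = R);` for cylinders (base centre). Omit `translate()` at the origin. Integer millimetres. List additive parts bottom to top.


cube([300, 160, 60]);
translate([100, 60, 60]) cylinder(h = 100, r = 40);
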